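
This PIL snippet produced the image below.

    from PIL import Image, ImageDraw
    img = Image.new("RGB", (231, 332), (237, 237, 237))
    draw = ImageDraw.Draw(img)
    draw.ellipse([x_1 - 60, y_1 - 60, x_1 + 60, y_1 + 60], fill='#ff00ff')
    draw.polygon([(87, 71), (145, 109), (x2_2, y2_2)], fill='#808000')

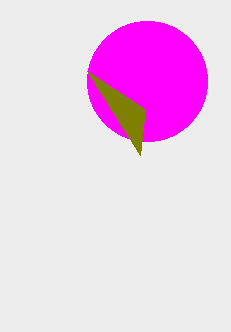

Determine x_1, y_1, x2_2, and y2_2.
x_1 = 147, y_1 = 81, x2_2 = 140, y2_2 = 155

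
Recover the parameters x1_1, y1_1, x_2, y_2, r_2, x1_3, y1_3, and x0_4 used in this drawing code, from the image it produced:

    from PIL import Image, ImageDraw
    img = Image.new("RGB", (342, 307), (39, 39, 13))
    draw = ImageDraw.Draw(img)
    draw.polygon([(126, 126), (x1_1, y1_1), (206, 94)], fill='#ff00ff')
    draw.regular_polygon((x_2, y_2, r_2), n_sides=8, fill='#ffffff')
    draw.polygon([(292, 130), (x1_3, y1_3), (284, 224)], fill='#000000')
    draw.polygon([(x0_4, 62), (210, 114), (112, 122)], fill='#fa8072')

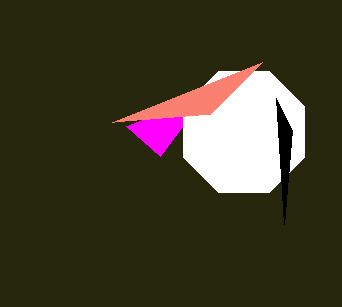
x1_1 = 160
y1_1 = 156
x_2 = 244
y_2 = 132
r_2 = 66
x1_3 = 276
y1_3 = 98
x0_4 = 262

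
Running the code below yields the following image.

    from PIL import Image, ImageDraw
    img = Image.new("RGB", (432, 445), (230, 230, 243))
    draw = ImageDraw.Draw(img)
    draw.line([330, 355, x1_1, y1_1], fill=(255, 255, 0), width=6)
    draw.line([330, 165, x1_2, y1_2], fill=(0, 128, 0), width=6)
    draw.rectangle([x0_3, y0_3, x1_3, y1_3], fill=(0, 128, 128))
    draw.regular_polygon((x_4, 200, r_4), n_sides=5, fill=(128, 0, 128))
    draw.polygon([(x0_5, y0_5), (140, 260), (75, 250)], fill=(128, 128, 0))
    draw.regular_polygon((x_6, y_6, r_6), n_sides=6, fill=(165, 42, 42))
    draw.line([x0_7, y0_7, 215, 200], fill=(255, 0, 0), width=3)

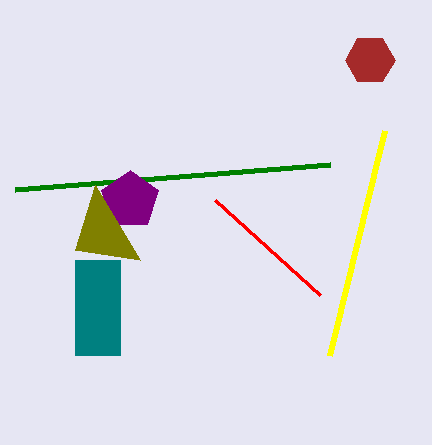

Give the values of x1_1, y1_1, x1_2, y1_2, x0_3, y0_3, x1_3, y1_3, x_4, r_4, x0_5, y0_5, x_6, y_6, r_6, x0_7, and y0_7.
x1_1 = 385, y1_1 = 130, x1_2 = 15, y1_2 = 190, x0_3 = 75, y0_3 = 260, x1_3 = 120, y1_3 = 355, x_4 = 130, r_4 = 30, x0_5 = 95, y0_5 = 185, x_6 = 370, y_6 = 60, r_6 = 25, x0_7 = 320, y0_7 = 295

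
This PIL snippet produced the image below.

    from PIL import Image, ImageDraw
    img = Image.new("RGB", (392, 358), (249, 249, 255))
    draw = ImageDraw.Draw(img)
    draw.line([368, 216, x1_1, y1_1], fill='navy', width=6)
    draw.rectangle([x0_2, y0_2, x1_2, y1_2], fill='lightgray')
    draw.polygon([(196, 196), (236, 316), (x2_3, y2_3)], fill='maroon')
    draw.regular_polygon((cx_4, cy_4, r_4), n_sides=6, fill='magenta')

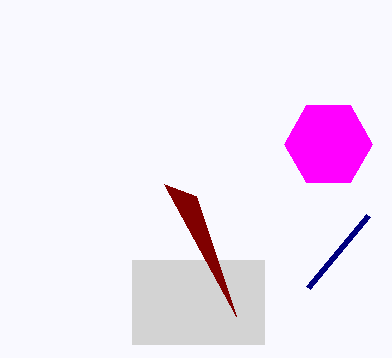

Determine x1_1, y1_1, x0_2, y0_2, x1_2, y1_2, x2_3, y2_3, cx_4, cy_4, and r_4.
x1_1 = 308
y1_1 = 288
x0_2 = 132
y0_2 = 260
x1_2 = 264
y1_2 = 344
x2_3 = 164
y2_3 = 184
cx_4 = 328
cy_4 = 144
r_4 = 44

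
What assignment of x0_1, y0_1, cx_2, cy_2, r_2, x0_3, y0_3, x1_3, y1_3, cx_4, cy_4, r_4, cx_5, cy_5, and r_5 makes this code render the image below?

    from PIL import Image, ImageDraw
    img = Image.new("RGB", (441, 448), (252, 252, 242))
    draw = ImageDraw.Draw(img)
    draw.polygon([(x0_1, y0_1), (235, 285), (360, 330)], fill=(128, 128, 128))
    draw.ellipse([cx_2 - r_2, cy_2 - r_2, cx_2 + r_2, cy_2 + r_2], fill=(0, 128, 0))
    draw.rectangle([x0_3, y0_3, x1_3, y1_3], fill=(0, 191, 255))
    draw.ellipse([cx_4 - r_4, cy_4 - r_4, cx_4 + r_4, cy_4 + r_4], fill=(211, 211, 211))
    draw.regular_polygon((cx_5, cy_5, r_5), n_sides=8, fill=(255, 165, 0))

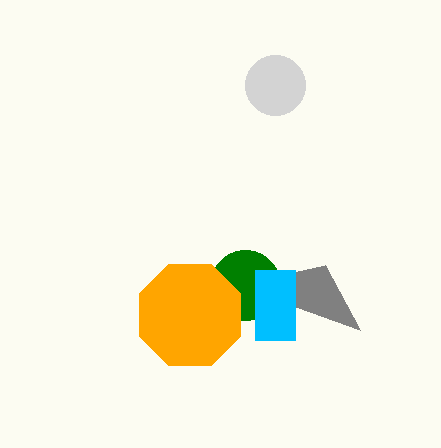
x0_1 = 325, y0_1 = 265, cx_2 = 245, cy_2 = 285, r_2 = 35, x0_3 = 255, y0_3 = 270, x1_3 = 295, y1_3 = 340, cx_4 = 275, cy_4 = 85, r_4 = 30, cx_5 = 190, cy_5 = 315, r_5 = 55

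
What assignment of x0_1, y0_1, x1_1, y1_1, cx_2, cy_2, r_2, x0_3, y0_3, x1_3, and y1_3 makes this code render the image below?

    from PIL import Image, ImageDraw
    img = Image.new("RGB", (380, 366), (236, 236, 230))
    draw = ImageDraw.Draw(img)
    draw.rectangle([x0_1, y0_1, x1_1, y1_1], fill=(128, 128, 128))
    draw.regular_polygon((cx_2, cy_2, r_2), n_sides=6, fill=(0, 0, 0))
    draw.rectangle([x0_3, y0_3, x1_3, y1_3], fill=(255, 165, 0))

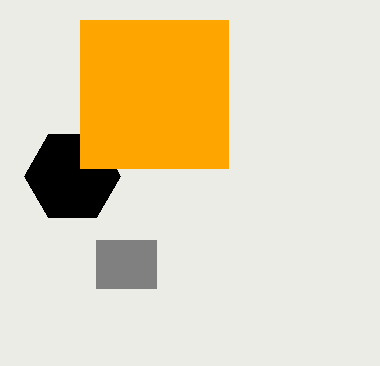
x0_1 = 96
y0_1 = 240
x1_1 = 156
y1_1 = 288
cx_2 = 72
cy_2 = 176
r_2 = 48
x0_3 = 80
y0_3 = 20
x1_3 = 228
y1_3 = 168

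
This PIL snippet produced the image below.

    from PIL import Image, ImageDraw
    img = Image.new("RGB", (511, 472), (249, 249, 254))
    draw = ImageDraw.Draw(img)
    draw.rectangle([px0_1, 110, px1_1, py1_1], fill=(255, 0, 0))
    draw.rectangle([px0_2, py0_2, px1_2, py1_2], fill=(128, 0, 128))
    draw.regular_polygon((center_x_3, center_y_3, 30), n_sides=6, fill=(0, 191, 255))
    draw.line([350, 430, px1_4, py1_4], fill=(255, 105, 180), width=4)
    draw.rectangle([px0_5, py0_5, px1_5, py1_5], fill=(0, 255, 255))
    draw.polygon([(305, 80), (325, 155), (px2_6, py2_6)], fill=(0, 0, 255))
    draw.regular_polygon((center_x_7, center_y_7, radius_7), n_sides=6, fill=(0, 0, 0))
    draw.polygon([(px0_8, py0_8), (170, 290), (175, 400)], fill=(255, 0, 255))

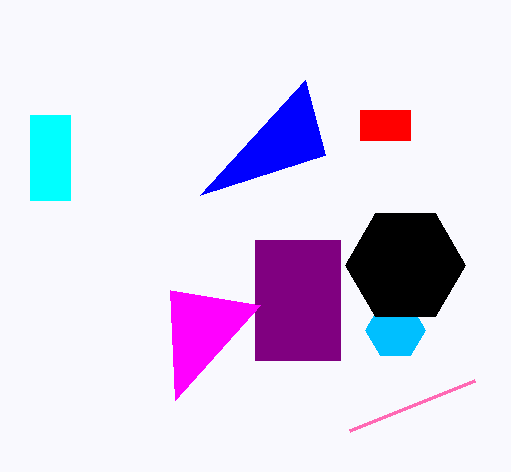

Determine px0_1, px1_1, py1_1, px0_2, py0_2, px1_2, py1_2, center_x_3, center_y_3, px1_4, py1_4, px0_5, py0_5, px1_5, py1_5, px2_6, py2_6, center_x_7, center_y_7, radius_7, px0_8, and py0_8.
px0_1 = 360; px1_1 = 410; py1_1 = 140; px0_2 = 255; py0_2 = 240; px1_2 = 340; py1_2 = 360; center_x_3 = 395; center_y_3 = 330; px1_4 = 475; py1_4 = 380; px0_5 = 30; py0_5 = 115; px1_5 = 70; py1_5 = 200; px2_6 = 200; py2_6 = 195; center_x_7 = 405; center_y_7 = 265; radius_7 = 60; px0_8 = 260; py0_8 = 305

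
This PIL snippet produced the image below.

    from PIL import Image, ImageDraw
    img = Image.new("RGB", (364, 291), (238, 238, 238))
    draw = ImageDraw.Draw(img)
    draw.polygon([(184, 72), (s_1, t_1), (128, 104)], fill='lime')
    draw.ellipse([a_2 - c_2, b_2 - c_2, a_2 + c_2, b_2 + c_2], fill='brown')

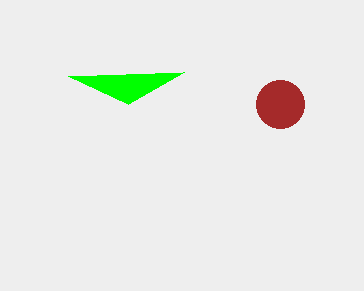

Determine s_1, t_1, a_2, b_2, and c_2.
s_1 = 68
t_1 = 76
a_2 = 280
b_2 = 104
c_2 = 24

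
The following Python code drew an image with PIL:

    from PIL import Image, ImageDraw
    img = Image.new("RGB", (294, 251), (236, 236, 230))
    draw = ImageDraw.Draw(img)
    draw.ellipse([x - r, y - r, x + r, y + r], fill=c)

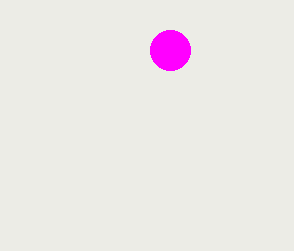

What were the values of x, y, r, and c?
x = 170, y = 50, r = 20, c = 'magenta'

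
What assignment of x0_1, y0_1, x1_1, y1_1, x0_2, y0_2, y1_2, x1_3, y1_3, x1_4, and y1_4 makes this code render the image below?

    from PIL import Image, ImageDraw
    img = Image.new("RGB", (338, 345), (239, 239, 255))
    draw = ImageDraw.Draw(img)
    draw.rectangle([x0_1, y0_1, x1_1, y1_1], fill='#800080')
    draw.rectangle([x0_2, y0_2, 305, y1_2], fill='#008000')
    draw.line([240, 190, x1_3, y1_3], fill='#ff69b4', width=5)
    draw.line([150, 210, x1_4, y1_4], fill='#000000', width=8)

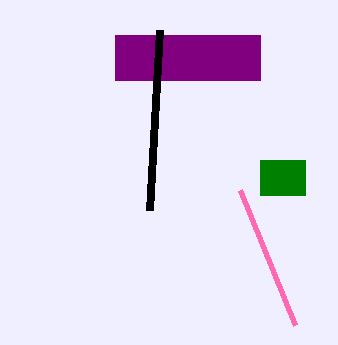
x0_1 = 115; y0_1 = 35; x1_1 = 260; y1_1 = 80; x0_2 = 260; y0_2 = 160; y1_2 = 195; x1_3 = 295; y1_3 = 325; x1_4 = 160; y1_4 = 30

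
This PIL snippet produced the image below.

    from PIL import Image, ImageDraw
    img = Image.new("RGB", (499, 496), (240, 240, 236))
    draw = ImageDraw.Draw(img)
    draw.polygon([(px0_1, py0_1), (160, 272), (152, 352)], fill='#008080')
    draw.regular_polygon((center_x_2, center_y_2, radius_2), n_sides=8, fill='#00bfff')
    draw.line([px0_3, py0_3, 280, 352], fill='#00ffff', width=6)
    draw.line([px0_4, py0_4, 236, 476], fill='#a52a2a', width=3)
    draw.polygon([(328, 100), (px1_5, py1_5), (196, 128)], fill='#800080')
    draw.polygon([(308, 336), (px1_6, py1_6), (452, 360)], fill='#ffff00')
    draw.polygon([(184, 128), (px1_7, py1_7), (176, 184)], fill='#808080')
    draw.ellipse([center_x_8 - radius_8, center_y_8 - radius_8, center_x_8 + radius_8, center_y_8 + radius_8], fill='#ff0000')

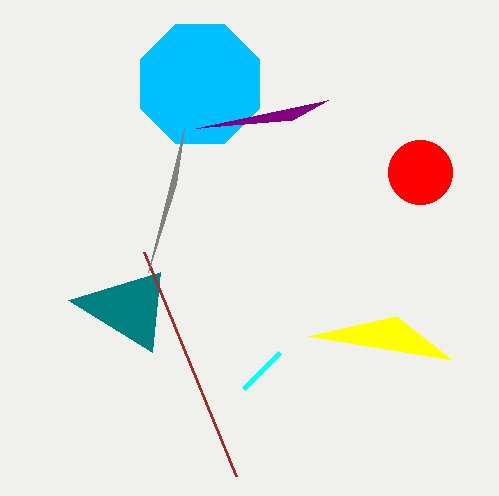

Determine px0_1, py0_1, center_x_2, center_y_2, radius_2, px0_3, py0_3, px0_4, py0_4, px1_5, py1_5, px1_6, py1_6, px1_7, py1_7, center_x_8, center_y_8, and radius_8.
px0_1 = 68; py0_1 = 300; center_x_2 = 200; center_y_2 = 84; radius_2 = 64; px0_3 = 244; py0_3 = 388; px0_4 = 144; py0_4 = 252; px1_5 = 292; py1_5 = 120; px1_6 = 396; py1_6 = 316; px1_7 = 148; py1_7 = 272; center_x_8 = 420; center_y_8 = 172; radius_8 = 32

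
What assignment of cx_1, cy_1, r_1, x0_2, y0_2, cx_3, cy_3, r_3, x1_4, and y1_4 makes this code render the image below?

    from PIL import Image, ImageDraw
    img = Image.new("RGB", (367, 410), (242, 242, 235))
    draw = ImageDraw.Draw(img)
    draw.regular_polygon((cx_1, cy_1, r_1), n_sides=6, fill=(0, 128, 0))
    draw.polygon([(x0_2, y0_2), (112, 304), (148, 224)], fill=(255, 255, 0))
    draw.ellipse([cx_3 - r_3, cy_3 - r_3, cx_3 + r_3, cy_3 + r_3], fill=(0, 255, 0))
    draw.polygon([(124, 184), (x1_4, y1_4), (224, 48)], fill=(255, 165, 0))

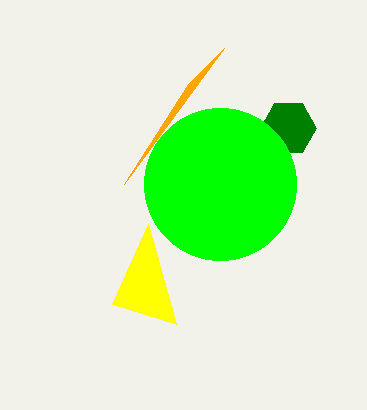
cx_1 = 288
cy_1 = 128
r_1 = 28
x0_2 = 176
y0_2 = 324
cx_3 = 220
cy_3 = 184
r_3 = 76
x1_4 = 188
y1_4 = 84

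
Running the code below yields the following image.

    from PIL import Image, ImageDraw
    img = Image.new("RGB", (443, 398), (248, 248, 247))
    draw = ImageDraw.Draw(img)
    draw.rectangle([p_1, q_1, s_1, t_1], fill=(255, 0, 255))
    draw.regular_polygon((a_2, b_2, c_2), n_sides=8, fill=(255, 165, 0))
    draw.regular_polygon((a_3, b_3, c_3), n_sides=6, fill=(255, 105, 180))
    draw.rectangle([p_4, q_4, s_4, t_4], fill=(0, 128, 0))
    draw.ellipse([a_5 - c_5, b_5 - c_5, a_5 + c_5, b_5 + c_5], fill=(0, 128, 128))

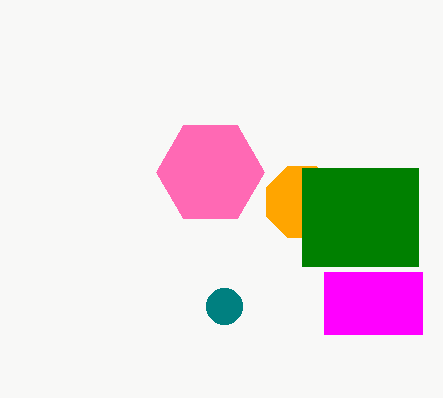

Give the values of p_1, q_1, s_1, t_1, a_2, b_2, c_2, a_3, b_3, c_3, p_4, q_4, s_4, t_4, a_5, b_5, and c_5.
p_1 = 324, q_1 = 272, s_1 = 422, t_1 = 334, a_2 = 302, b_2 = 202, c_2 = 38, a_3 = 210, b_3 = 172, c_3 = 54, p_4 = 302, q_4 = 168, s_4 = 418, t_4 = 266, a_5 = 224, b_5 = 306, c_5 = 18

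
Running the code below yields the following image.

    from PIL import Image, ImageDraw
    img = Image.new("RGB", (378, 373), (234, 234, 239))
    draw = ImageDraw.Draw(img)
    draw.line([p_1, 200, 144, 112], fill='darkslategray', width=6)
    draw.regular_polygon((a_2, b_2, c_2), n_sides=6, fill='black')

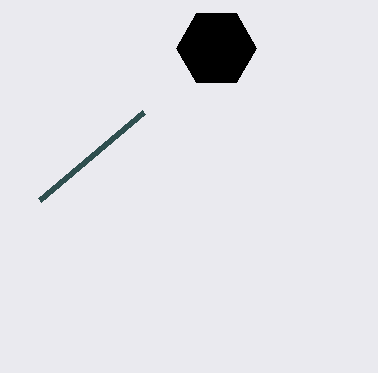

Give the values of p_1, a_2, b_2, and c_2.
p_1 = 40, a_2 = 216, b_2 = 48, c_2 = 40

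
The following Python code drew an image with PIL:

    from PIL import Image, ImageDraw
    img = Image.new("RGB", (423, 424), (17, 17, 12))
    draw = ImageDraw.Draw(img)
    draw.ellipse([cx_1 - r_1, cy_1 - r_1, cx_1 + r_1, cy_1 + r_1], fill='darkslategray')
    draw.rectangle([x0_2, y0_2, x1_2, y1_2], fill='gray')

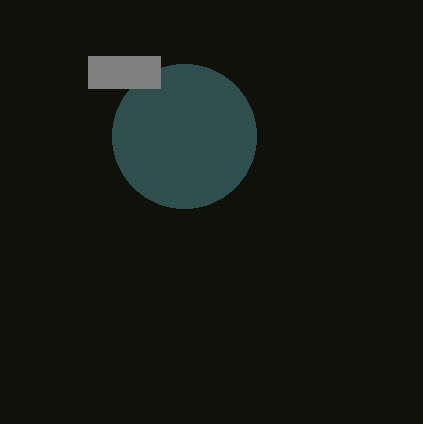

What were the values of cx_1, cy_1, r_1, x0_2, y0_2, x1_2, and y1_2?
cx_1 = 184, cy_1 = 136, r_1 = 72, x0_2 = 88, y0_2 = 56, x1_2 = 160, y1_2 = 88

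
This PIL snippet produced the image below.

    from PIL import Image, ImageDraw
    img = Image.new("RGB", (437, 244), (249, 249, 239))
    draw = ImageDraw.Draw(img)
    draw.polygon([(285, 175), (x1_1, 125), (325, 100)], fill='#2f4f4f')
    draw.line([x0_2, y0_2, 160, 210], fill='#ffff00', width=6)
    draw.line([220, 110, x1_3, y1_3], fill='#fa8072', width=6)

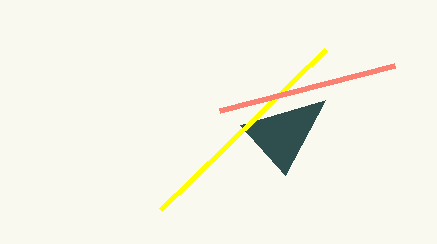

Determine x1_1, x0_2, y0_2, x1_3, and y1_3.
x1_1 = 240, x0_2 = 325, y0_2 = 50, x1_3 = 395, y1_3 = 65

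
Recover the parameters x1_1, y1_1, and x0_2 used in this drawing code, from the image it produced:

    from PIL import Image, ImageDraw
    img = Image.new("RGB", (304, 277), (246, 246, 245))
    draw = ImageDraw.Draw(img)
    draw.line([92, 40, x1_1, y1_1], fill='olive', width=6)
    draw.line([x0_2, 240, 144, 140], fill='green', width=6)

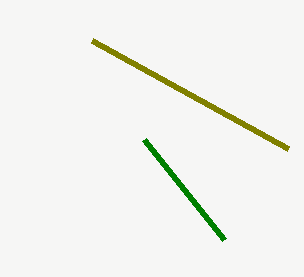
x1_1 = 288; y1_1 = 148; x0_2 = 224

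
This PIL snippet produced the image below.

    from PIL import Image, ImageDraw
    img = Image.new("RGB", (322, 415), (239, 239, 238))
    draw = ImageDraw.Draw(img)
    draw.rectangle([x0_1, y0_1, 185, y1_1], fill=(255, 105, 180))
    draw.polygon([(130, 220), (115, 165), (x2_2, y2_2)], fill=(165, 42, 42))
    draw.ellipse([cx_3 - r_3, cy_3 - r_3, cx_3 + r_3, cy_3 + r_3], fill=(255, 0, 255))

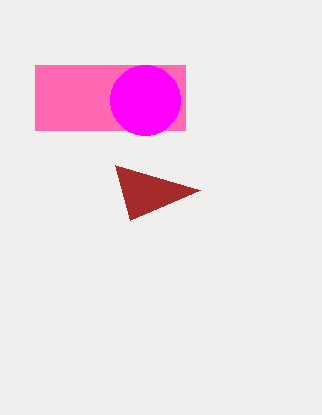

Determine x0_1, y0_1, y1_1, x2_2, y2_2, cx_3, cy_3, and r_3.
x0_1 = 35
y0_1 = 65
y1_1 = 130
x2_2 = 200
y2_2 = 190
cx_3 = 145
cy_3 = 100
r_3 = 35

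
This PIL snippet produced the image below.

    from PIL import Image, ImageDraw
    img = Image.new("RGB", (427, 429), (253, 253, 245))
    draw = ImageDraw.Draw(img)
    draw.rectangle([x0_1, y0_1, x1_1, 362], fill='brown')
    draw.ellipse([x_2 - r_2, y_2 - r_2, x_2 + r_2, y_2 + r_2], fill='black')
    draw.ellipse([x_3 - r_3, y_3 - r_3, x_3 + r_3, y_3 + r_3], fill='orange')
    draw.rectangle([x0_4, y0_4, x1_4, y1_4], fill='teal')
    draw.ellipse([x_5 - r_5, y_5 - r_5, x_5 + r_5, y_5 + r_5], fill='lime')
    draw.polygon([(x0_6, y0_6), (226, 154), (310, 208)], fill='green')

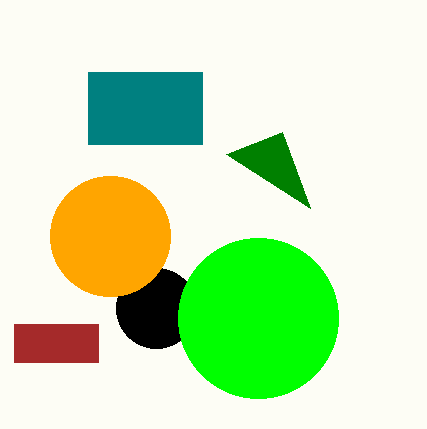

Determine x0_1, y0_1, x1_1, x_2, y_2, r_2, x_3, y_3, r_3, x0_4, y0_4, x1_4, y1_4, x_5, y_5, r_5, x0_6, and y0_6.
x0_1 = 14, y0_1 = 324, x1_1 = 98, x_2 = 156, y_2 = 308, r_2 = 40, x_3 = 110, y_3 = 236, r_3 = 60, x0_4 = 88, y0_4 = 72, x1_4 = 202, y1_4 = 144, x_5 = 258, y_5 = 318, r_5 = 80, x0_6 = 282, y0_6 = 132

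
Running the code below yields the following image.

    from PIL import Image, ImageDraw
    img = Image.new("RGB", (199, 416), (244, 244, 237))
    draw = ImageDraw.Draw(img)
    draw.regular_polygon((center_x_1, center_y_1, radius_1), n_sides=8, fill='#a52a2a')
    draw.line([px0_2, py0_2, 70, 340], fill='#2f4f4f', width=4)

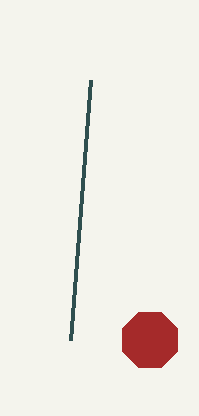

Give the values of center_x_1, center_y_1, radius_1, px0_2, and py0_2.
center_x_1 = 150, center_y_1 = 340, radius_1 = 30, px0_2 = 90, py0_2 = 80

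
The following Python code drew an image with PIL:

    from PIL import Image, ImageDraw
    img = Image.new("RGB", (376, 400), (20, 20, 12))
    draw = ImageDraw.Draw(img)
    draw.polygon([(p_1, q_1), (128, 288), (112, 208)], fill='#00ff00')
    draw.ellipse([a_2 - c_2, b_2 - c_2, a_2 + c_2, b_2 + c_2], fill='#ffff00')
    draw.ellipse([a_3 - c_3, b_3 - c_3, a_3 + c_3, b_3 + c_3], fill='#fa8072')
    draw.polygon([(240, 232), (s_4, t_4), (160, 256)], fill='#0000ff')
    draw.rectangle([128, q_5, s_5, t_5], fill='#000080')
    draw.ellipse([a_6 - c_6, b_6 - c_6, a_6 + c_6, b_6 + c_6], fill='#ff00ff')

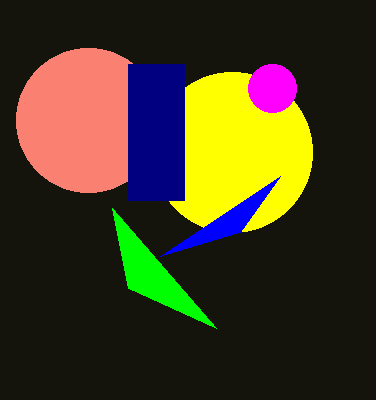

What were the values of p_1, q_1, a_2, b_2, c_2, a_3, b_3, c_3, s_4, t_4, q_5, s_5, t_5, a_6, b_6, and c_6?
p_1 = 216, q_1 = 328, a_2 = 232, b_2 = 152, c_2 = 80, a_3 = 88, b_3 = 120, c_3 = 72, s_4 = 280, t_4 = 176, q_5 = 64, s_5 = 184, t_5 = 200, a_6 = 272, b_6 = 88, c_6 = 24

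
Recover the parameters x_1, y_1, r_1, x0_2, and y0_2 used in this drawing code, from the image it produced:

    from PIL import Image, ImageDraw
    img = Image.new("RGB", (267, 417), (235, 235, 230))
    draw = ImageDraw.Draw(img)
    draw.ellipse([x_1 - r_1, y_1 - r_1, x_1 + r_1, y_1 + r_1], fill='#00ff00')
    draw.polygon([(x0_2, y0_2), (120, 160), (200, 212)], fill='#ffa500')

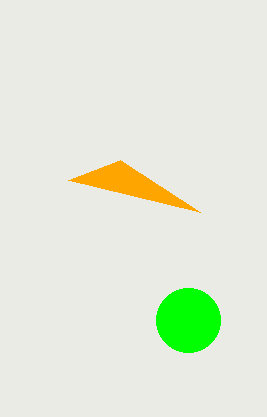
x_1 = 188; y_1 = 320; r_1 = 32; x0_2 = 68; y0_2 = 180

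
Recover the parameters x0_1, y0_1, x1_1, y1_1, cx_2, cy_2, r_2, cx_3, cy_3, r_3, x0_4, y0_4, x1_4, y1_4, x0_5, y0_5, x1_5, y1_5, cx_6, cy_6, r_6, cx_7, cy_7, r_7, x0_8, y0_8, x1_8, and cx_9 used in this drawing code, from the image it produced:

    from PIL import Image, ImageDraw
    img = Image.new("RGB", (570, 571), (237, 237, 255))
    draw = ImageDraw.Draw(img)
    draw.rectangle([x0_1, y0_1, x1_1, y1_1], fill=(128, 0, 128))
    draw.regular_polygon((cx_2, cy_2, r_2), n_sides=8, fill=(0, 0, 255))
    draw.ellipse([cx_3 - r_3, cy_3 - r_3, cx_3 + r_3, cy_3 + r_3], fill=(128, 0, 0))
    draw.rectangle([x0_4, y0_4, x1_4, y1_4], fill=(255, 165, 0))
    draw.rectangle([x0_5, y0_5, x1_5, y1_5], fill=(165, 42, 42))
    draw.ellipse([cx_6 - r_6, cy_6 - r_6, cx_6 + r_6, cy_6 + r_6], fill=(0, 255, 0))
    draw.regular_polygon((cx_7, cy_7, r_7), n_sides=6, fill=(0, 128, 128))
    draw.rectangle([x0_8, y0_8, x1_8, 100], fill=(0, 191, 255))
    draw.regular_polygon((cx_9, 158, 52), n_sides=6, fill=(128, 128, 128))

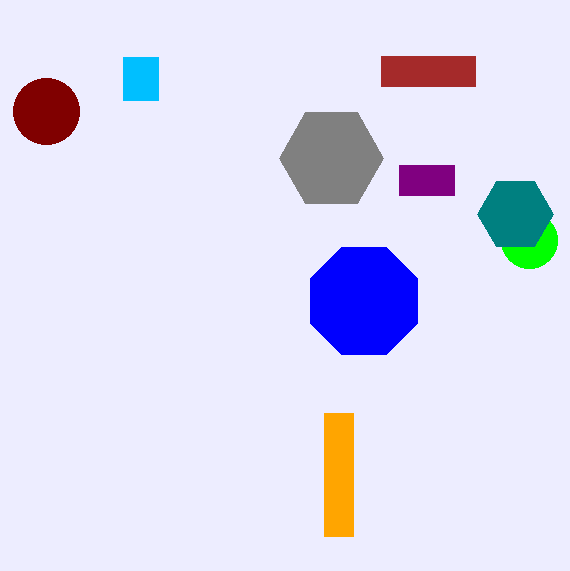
x0_1 = 399
y0_1 = 165
x1_1 = 454
y1_1 = 195
cx_2 = 364
cy_2 = 301
r_2 = 58
cx_3 = 46
cy_3 = 111
r_3 = 33
x0_4 = 324
y0_4 = 413
x1_4 = 353
y1_4 = 536
x0_5 = 381
y0_5 = 56
x1_5 = 475
y1_5 = 86
cx_6 = 529
cy_6 = 240
r_6 = 28
cx_7 = 515
cy_7 = 214
r_7 = 38
x0_8 = 123
y0_8 = 57
x1_8 = 158
cx_9 = 331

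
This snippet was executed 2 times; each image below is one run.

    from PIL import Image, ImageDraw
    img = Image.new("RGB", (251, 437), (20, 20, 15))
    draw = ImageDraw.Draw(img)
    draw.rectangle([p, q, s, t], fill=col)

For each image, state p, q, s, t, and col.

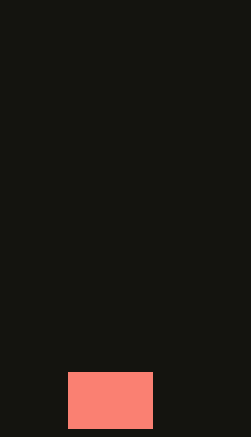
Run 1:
p = 68, q = 372, s = 152, t = 428, col = 'salmon'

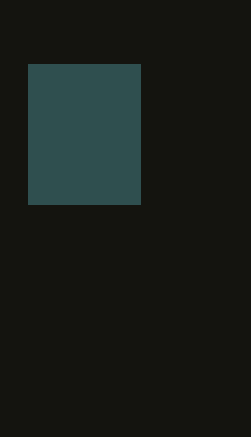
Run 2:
p = 28
q = 64
s = 140
t = 204
col = 'darkslategray'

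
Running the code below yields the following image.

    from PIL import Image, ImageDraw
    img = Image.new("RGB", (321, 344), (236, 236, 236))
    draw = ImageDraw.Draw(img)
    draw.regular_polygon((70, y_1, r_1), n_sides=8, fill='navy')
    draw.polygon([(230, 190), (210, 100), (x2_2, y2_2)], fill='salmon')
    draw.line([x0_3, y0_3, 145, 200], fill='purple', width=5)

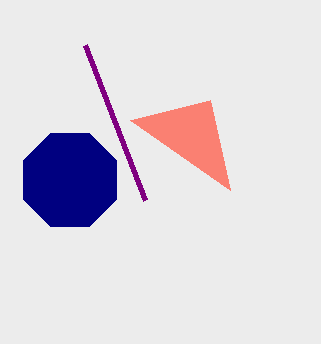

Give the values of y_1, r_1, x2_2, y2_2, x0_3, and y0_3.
y_1 = 180
r_1 = 50
x2_2 = 130
y2_2 = 120
x0_3 = 85
y0_3 = 45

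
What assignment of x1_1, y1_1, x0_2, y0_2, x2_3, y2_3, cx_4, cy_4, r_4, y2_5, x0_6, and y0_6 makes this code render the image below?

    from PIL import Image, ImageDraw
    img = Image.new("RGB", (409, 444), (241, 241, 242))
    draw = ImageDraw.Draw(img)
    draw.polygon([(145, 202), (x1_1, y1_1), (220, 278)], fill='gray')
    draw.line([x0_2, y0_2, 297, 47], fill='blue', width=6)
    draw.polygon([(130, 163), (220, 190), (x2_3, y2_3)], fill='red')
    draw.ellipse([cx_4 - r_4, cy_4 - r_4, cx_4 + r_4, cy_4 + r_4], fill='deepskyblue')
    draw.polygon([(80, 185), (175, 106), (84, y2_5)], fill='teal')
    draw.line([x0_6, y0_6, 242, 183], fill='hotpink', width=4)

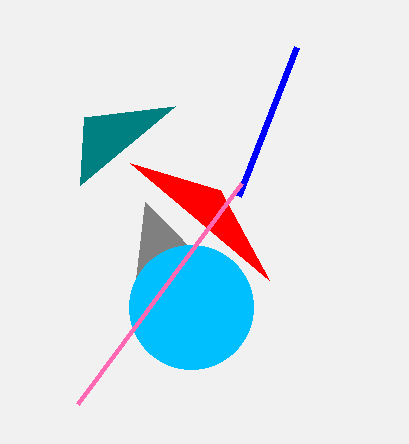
x1_1 = 136; y1_1 = 279; x0_2 = 239; y0_2 = 196; x2_3 = 269; y2_3 = 280; cx_4 = 191; cy_4 = 307; r_4 = 62; y2_5 = 117; x0_6 = 78; y0_6 = 404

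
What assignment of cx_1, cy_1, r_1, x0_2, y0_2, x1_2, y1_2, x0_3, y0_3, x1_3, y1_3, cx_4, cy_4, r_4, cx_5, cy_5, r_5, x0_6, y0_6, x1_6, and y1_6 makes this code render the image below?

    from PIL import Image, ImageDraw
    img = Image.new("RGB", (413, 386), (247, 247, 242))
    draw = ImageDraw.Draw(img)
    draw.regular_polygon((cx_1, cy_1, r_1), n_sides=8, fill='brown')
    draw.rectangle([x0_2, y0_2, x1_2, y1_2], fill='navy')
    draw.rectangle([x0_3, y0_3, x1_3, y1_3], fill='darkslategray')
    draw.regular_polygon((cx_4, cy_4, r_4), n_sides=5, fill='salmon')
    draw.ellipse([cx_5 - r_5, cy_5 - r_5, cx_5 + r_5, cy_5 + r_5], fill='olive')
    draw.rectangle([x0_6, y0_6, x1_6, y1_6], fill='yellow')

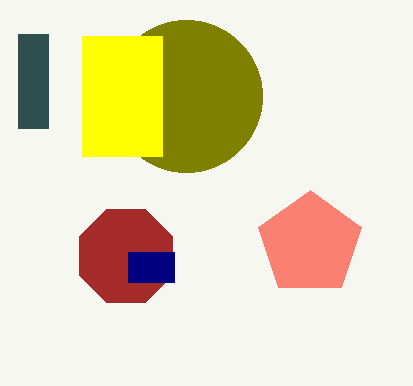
cx_1 = 126; cy_1 = 256; r_1 = 50; x0_2 = 128; y0_2 = 252; x1_2 = 174; y1_2 = 282; x0_3 = 18; y0_3 = 34; x1_3 = 48; y1_3 = 128; cx_4 = 310; cy_4 = 244; r_4 = 54; cx_5 = 186; cy_5 = 96; r_5 = 76; x0_6 = 82; y0_6 = 36; x1_6 = 162; y1_6 = 156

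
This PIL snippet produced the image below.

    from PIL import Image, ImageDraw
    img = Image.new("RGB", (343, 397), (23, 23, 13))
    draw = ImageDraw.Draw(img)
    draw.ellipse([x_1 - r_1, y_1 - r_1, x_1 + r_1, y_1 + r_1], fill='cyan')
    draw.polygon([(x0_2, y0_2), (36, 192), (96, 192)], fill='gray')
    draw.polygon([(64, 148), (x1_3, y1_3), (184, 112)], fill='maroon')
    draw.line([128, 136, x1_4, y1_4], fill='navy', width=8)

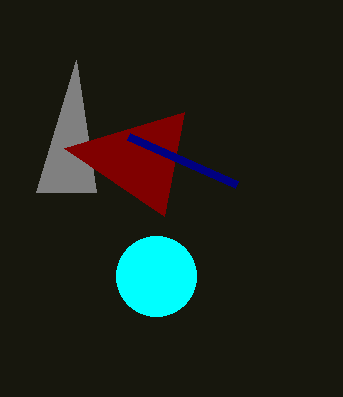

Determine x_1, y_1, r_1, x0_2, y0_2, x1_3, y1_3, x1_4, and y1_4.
x_1 = 156; y_1 = 276; r_1 = 40; x0_2 = 76; y0_2 = 60; x1_3 = 164; y1_3 = 216; x1_4 = 236; y1_4 = 184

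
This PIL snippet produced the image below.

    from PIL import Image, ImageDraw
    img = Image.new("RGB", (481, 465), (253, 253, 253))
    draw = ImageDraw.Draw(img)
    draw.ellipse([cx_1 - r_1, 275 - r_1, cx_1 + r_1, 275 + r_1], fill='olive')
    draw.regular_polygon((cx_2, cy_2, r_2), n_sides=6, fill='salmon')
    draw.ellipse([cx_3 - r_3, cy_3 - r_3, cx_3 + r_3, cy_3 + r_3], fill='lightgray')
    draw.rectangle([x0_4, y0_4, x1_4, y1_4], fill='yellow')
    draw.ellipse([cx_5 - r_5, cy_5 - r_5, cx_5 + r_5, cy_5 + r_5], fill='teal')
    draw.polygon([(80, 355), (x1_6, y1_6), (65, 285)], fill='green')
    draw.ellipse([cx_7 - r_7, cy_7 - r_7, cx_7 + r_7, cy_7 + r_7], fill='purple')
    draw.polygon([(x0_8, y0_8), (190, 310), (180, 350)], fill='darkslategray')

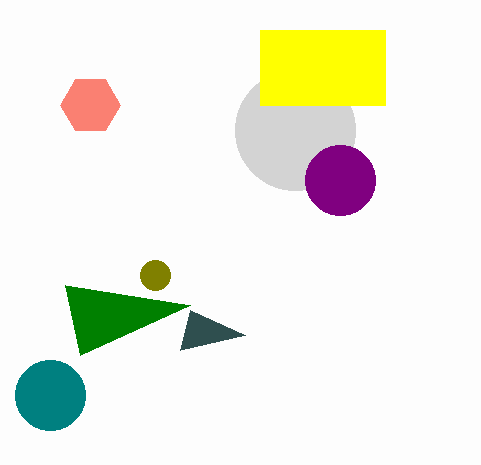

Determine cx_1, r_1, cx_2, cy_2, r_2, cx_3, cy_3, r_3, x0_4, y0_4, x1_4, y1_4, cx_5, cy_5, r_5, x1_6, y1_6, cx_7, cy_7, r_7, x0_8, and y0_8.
cx_1 = 155
r_1 = 15
cx_2 = 90
cy_2 = 105
r_2 = 30
cx_3 = 295
cy_3 = 130
r_3 = 60
x0_4 = 260
y0_4 = 30
x1_4 = 385
y1_4 = 105
cx_5 = 50
cy_5 = 395
r_5 = 35
x1_6 = 190
y1_6 = 305
cx_7 = 340
cy_7 = 180
r_7 = 35
x0_8 = 245
y0_8 = 335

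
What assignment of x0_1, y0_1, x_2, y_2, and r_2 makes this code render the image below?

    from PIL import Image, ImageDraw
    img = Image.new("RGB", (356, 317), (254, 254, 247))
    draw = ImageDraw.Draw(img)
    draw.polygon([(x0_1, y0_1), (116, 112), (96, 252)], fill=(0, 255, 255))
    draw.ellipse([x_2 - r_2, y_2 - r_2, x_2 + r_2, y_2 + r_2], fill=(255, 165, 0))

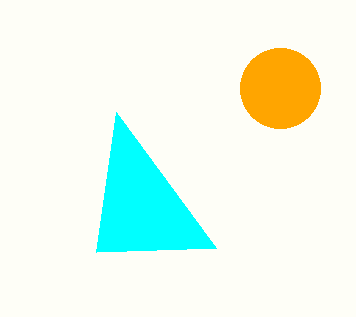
x0_1 = 216; y0_1 = 248; x_2 = 280; y_2 = 88; r_2 = 40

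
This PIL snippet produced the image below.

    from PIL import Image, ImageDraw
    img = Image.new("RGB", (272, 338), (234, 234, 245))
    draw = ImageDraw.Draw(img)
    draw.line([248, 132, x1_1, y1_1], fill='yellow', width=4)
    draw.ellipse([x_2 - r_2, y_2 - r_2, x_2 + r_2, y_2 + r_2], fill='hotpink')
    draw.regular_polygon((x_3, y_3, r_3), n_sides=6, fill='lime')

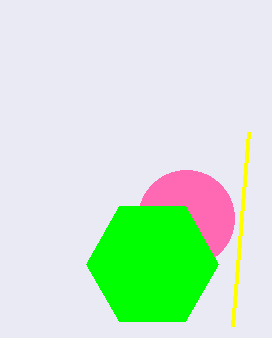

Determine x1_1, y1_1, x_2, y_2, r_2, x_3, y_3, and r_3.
x1_1 = 232; y1_1 = 326; x_2 = 186; y_2 = 218; r_2 = 48; x_3 = 152; y_3 = 264; r_3 = 66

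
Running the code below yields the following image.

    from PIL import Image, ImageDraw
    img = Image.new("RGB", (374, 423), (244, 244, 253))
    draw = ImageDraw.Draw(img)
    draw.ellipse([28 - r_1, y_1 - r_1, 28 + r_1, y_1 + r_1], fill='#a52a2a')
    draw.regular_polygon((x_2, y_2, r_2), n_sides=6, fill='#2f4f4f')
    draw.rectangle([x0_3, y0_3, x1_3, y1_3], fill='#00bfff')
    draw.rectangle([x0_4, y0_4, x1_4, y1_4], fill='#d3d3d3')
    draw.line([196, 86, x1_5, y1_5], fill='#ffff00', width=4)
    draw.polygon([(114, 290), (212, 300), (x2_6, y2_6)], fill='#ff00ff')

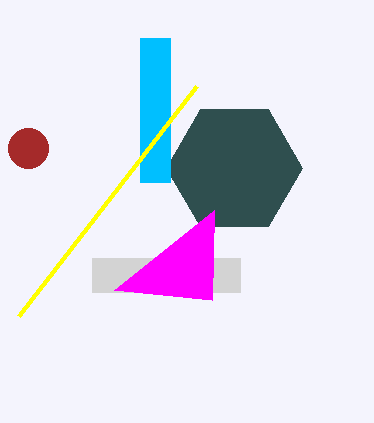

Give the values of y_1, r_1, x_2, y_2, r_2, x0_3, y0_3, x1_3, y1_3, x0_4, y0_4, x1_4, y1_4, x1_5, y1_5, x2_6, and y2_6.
y_1 = 148, r_1 = 20, x_2 = 234, y_2 = 168, r_2 = 68, x0_3 = 140, y0_3 = 38, x1_3 = 170, y1_3 = 182, x0_4 = 92, y0_4 = 258, x1_4 = 240, y1_4 = 292, x1_5 = 18, y1_5 = 316, x2_6 = 214, y2_6 = 210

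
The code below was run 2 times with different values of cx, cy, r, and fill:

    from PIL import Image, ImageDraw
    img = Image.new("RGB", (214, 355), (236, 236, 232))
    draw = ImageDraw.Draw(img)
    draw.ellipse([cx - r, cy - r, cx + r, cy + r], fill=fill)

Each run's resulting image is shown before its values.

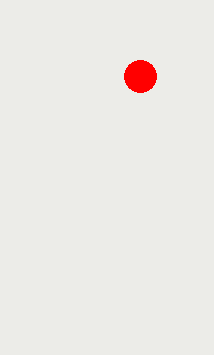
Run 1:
cx = 140, cy = 76, r = 16, fill = 'red'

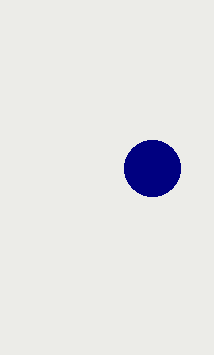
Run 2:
cx = 152; cy = 168; r = 28; fill = 'navy'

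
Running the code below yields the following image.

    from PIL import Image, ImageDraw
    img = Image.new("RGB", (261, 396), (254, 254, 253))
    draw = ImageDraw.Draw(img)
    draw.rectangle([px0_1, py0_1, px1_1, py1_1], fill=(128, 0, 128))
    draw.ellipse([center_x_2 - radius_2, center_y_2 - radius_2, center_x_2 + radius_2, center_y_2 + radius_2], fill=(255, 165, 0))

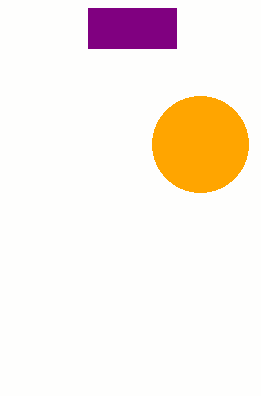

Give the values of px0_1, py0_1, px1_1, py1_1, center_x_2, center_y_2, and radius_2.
px0_1 = 88; py0_1 = 8; px1_1 = 176; py1_1 = 48; center_x_2 = 200; center_y_2 = 144; radius_2 = 48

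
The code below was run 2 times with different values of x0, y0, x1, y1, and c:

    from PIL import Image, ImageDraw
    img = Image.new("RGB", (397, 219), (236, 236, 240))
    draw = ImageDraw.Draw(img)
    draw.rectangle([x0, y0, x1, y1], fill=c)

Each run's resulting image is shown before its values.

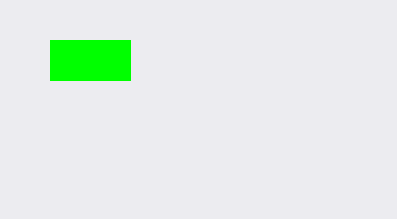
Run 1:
x0 = 50, y0 = 40, x1 = 130, y1 = 80, c = 'lime'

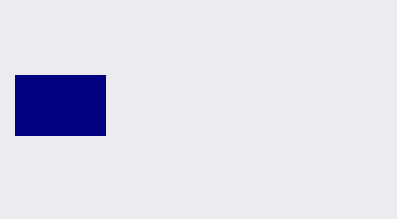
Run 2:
x0 = 15
y0 = 75
x1 = 105
y1 = 135
c = 'navy'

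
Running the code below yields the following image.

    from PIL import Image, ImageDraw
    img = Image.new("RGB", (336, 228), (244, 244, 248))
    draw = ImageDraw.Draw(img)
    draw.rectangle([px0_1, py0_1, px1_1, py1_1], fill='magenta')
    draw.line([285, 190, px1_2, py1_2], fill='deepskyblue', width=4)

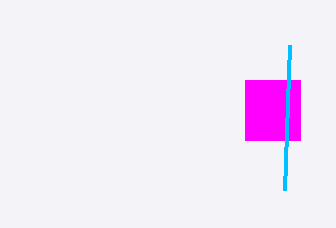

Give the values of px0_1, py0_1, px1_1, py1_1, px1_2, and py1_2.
px0_1 = 245; py0_1 = 80; px1_1 = 300; py1_1 = 140; px1_2 = 290; py1_2 = 45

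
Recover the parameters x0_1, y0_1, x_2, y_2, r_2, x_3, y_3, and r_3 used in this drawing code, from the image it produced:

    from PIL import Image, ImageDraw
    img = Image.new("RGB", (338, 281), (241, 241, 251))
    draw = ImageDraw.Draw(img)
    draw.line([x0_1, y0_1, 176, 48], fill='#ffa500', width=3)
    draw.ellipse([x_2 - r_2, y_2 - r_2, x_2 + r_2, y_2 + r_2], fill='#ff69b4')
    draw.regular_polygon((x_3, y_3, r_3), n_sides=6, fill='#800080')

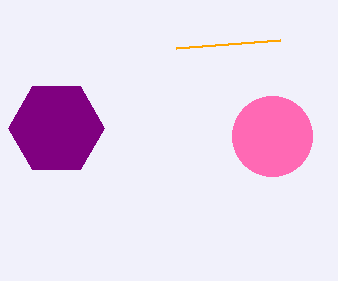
x0_1 = 280; y0_1 = 40; x_2 = 272; y_2 = 136; r_2 = 40; x_3 = 56; y_3 = 128; r_3 = 48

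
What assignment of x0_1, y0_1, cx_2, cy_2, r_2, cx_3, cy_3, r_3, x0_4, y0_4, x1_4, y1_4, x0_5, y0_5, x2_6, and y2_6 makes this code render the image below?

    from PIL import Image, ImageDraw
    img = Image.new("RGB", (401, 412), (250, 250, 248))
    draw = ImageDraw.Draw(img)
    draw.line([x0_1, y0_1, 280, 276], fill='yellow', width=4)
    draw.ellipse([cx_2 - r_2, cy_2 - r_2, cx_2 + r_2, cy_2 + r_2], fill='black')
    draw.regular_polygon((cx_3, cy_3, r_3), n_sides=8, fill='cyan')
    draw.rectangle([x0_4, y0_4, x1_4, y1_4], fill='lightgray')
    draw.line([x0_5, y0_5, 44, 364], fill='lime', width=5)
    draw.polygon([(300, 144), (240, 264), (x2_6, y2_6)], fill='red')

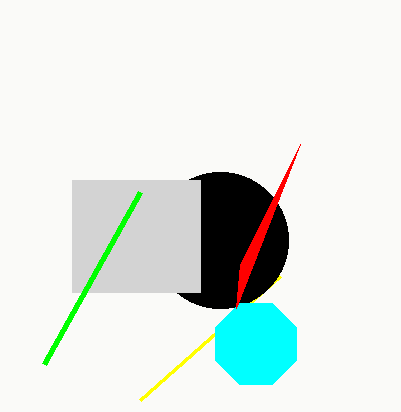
x0_1 = 140, y0_1 = 400, cx_2 = 220, cy_2 = 240, r_2 = 68, cx_3 = 256, cy_3 = 344, r_3 = 44, x0_4 = 72, y0_4 = 180, x1_4 = 200, y1_4 = 292, x0_5 = 140, y0_5 = 192, x2_6 = 236, y2_6 = 308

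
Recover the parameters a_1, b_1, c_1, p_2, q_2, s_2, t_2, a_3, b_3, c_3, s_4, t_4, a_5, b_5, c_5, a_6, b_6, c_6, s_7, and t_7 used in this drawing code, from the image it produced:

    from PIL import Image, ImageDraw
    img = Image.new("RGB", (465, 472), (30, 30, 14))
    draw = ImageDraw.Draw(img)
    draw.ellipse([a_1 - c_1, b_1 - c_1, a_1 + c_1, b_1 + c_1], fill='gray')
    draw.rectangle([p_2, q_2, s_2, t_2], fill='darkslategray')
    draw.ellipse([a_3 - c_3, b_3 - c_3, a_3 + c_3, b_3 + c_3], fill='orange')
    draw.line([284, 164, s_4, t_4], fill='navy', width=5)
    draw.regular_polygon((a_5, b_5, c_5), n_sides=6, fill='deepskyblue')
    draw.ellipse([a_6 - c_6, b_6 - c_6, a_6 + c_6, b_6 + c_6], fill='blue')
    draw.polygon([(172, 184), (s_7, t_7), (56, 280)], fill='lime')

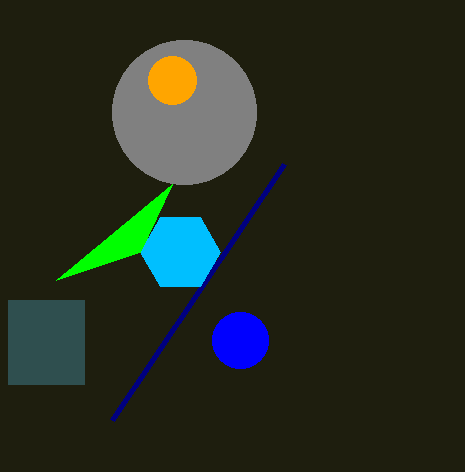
a_1 = 184, b_1 = 112, c_1 = 72, p_2 = 8, q_2 = 300, s_2 = 84, t_2 = 384, a_3 = 172, b_3 = 80, c_3 = 24, s_4 = 112, t_4 = 420, a_5 = 180, b_5 = 252, c_5 = 40, a_6 = 240, b_6 = 340, c_6 = 28, s_7 = 140, t_7 = 252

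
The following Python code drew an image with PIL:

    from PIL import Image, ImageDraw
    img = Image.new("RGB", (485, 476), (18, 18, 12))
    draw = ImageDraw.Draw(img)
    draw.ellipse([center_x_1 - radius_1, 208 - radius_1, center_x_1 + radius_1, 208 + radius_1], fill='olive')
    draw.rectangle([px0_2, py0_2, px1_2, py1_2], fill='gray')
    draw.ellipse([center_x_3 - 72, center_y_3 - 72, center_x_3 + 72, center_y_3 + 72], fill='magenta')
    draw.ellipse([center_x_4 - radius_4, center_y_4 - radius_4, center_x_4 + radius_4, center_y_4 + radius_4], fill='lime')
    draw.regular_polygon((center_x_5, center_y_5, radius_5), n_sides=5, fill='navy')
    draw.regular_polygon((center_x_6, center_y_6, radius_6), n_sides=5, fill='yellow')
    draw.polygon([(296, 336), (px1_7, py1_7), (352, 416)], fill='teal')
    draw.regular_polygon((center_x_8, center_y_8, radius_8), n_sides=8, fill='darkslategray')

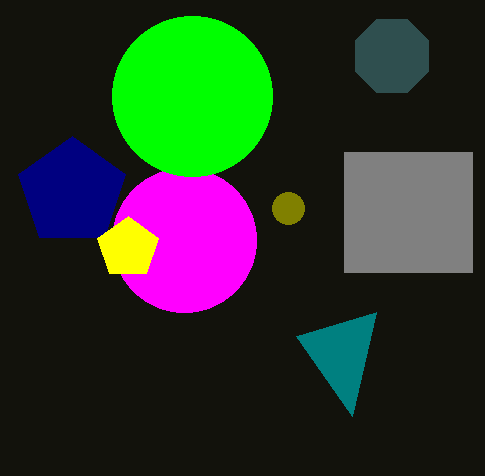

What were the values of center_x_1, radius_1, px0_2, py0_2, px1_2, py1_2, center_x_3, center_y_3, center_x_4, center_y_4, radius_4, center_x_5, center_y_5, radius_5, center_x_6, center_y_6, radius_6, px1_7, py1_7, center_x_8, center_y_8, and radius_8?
center_x_1 = 288
radius_1 = 16
px0_2 = 344
py0_2 = 152
px1_2 = 472
py1_2 = 272
center_x_3 = 184
center_y_3 = 240
center_x_4 = 192
center_y_4 = 96
radius_4 = 80
center_x_5 = 72
center_y_5 = 192
radius_5 = 56
center_x_6 = 128
center_y_6 = 248
radius_6 = 32
px1_7 = 376
py1_7 = 312
center_x_8 = 392
center_y_8 = 56
radius_8 = 40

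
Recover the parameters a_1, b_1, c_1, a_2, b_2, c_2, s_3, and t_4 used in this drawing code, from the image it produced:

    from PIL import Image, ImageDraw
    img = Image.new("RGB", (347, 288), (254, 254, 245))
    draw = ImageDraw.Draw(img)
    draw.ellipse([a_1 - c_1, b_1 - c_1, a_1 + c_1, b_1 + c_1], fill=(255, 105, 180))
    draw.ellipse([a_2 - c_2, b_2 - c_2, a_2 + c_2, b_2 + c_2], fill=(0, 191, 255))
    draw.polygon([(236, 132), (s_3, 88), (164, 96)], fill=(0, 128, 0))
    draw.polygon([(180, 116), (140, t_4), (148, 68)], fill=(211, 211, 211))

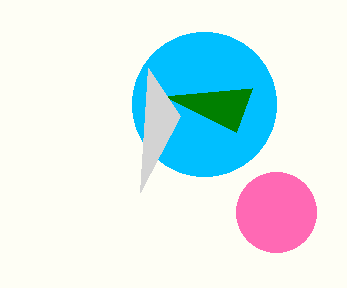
a_1 = 276; b_1 = 212; c_1 = 40; a_2 = 204; b_2 = 104; c_2 = 72; s_3 = 252; t_4 = 192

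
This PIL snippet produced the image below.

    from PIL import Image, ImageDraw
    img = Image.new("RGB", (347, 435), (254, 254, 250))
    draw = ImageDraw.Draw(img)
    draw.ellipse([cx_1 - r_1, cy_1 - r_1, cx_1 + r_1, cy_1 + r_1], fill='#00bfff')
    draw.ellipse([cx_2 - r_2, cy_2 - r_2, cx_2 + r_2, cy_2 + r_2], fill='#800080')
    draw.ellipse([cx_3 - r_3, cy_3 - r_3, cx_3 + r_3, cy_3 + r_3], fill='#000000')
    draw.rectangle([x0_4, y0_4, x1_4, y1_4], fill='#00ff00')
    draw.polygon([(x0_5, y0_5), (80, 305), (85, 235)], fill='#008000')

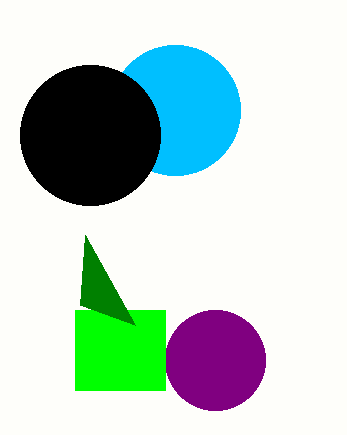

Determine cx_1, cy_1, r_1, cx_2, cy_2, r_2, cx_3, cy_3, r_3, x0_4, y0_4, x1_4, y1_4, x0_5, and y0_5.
cx_1 = 175
cy_1 = 110
r_1 = 65
cx_2 = 215
cy_2 = 360
r_2 = 50
cx_3 = 90
cy_3 = 135
r_3 = 70
x0_4 = 75
y0_4 = 310
x1_4 = 165
y1_4 = 390
x0_5 = 135
y0_5 = 325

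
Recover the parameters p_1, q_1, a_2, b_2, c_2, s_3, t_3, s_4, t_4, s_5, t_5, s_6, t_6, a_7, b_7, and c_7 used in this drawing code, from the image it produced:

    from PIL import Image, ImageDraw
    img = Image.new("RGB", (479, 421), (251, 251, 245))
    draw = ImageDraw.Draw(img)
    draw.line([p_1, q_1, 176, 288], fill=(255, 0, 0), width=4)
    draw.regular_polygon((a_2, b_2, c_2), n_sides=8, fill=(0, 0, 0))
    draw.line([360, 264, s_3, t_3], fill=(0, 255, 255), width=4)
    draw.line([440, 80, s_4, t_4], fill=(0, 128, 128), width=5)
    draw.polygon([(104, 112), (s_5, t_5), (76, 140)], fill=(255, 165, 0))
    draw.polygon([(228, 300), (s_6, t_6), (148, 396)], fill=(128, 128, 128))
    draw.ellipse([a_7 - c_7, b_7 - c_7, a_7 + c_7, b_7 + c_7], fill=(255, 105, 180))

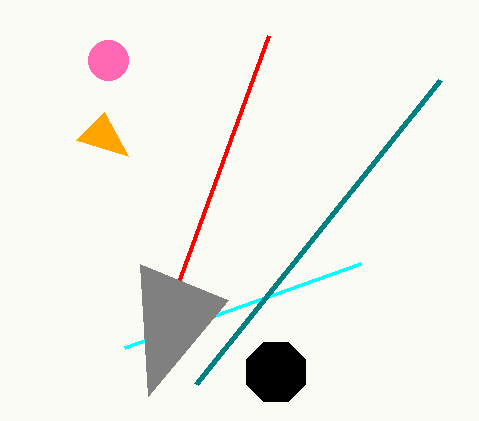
p_1 = 268; q_1 = 36; a_2 = 276; b_2 = 372; c_2 = 32; s_3 = 124; t_3 = 348; s_4 = 196; t_4 = 384; s_5 = 128; t_5 = 156; s_6 = 140; t_6 = 264; a_7 = 108; b_7 = 60; c_7 = 20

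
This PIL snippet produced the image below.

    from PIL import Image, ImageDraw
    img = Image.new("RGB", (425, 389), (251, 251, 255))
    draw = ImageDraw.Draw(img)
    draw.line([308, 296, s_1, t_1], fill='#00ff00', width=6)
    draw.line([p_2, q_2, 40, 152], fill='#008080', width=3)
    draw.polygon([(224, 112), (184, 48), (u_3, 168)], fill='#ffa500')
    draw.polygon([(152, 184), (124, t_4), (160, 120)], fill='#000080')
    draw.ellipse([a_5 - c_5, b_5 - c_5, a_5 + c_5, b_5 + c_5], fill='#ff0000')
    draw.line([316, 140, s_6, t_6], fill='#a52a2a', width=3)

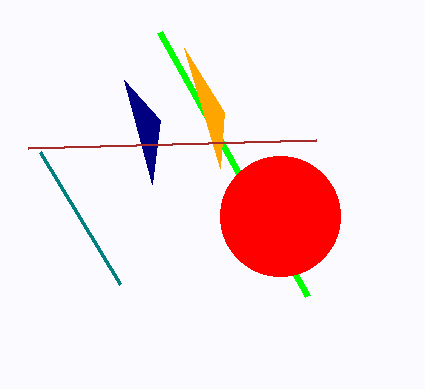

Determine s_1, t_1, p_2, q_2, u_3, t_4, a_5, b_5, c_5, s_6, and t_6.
s_1 = 160
t_1 = 32
p_2 = 120
q_2 = 284
u_3 = 220
t_4 = 80
a_5 = 280
b_5 = 216
c_5 = 60
s_6 = 28
t_6 = 148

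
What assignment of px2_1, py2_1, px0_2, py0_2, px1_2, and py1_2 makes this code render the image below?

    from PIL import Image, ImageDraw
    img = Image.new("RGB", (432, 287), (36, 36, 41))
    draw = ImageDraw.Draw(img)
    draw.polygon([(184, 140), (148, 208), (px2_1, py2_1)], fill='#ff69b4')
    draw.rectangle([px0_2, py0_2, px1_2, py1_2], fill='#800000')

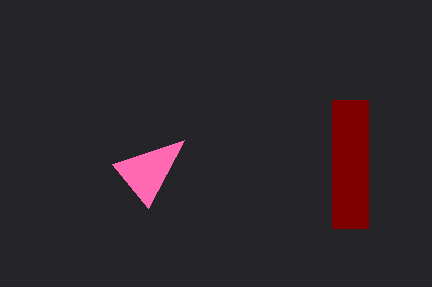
px2_1 = 112, py2_1 = 164, px0_2 = 332, py0_2 = 100, px1_2 = 368, py1_2 = 228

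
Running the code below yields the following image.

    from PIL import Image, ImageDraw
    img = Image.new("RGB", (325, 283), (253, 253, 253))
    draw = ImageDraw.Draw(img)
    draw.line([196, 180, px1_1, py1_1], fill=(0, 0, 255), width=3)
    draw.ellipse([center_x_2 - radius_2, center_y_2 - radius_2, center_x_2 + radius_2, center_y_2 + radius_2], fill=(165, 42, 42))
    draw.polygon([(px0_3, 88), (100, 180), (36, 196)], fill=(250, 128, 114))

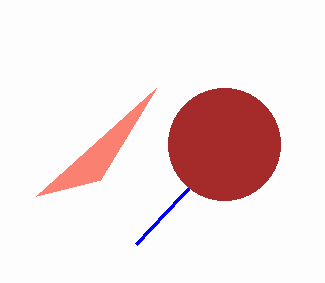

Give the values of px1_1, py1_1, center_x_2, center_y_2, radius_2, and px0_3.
px1_1 = 136; py1_1 = 244; center_x_2 = 224; center_y_2 = 144; radius_2 = 56; px0_3 = 156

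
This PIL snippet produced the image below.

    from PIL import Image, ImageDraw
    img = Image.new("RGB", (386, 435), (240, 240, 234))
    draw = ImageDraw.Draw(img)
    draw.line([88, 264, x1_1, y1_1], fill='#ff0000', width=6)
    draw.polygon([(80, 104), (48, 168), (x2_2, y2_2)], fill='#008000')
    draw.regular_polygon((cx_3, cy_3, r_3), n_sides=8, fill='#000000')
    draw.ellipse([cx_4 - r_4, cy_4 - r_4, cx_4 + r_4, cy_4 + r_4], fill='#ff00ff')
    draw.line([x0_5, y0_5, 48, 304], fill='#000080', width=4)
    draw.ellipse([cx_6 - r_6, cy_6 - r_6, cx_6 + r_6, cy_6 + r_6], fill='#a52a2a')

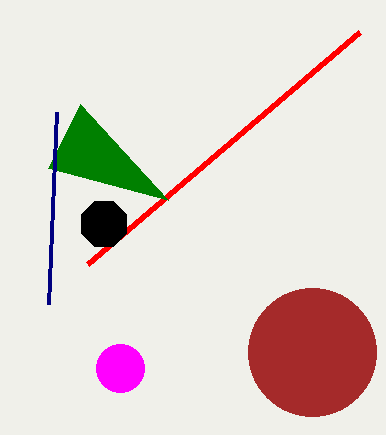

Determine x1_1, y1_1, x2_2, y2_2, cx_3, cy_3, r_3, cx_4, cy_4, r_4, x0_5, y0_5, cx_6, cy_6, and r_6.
x1_1 = 360, y1_1 = 32, x2_2 = 168, y2_2 = 200, cx_3 = 104, cy_3 = 224, r_3 = 24, cx_4 = 120, cy_4 = 368, r_4 = 24, x0_5 = 56, y0_5 = 112, cx_6 = 312, cy_6 = 352, r_6 = 64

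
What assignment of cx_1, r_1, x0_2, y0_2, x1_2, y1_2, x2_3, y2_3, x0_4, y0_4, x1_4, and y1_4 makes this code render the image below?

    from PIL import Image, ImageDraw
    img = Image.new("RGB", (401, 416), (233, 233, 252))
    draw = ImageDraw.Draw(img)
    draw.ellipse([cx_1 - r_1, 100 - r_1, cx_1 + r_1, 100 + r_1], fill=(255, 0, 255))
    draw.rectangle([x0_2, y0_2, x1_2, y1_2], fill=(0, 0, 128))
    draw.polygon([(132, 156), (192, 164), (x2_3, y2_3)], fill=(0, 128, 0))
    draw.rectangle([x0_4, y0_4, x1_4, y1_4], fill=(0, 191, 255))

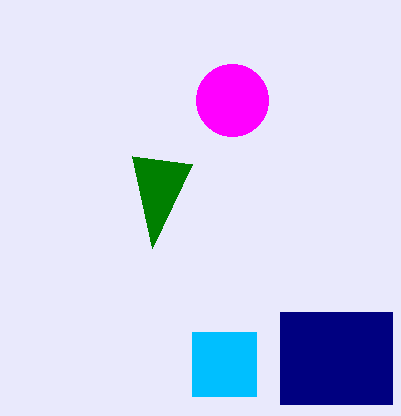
cx_1 = 232; r_1 = 36; x0_2 = 280; y0_2 = 312; x1_2 = 392; y1_2 = 404; x2_3 = 152; y2_3 = 248; x0_4 = 192; y0_4 = 332; x1_4 = 256; y1_4 = 396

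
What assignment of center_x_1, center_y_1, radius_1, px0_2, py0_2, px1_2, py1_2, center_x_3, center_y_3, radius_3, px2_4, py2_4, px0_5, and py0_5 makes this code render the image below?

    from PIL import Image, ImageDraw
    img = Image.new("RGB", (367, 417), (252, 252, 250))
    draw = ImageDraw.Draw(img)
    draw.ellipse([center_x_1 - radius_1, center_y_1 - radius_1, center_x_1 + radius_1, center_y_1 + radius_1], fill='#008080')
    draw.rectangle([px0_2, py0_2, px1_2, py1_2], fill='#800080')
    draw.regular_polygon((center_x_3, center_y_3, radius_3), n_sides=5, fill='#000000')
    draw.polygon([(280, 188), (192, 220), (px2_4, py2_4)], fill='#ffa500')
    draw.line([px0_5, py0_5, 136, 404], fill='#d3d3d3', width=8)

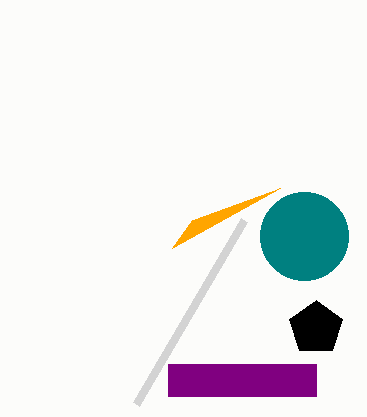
center_x_1 = 304
center_y_1 = 236
radius_1 = 44
px0_2 = 168
py0_2 = 364
px1_2 = 316
py1_2 = 396
center_x_3 = 316
center_y_3 = 328
radius_3 = 28
px2_4 = 172
py2_4 = 248
px0_5 = 244
py0_5 = 220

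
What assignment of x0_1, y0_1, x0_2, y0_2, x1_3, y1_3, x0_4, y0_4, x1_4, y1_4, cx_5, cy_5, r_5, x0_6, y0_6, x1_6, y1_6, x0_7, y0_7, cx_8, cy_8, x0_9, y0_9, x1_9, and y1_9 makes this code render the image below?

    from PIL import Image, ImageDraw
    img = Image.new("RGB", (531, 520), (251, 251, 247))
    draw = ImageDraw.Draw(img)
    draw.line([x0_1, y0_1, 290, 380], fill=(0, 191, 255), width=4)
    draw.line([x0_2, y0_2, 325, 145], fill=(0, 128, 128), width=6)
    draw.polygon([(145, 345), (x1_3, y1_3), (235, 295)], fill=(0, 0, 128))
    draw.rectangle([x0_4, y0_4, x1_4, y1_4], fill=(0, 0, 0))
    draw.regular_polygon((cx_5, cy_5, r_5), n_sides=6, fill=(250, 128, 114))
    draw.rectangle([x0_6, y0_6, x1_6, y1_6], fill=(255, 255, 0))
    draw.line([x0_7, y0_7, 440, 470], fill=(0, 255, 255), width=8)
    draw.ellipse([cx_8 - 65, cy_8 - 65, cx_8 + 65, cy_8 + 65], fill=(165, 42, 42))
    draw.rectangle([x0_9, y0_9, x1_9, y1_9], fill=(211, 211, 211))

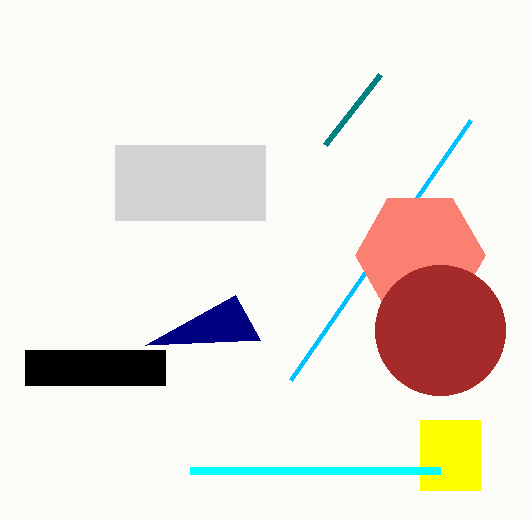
x0_1 = 470
y0_1 = 120
x0_2 = 380
y0_2 = 75
x1_3 = 260
y1_3 = 340
x0_4 = 25
y0_4 = 350
x1_4 = 165
y1_4 = 385
cx_5 = 420
cy_5 = 255
r_5 = 65
x0_6 = 420
y0_6 = 420
x1_6 = 480
y1_6 = 490
x0_7 = 190
y0_7 = 470
cx_8 = 440
cy_8 = 330
x0_9 = 115
y0_9 = 145
x1_9 = 265
y1_9 = 220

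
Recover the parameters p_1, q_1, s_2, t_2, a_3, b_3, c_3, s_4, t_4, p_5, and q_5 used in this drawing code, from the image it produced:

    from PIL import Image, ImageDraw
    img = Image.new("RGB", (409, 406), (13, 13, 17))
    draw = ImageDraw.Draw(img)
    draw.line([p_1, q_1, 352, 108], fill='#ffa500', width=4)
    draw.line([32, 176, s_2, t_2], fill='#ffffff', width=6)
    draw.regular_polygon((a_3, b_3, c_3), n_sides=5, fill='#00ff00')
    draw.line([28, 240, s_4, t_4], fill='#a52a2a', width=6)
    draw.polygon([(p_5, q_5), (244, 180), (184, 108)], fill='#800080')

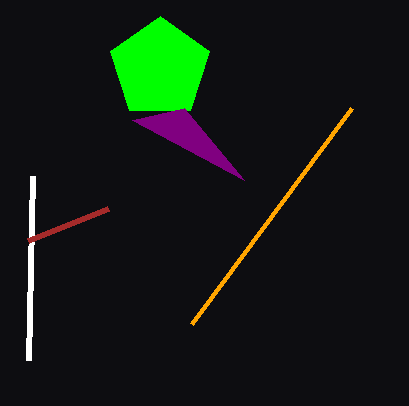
p_1 = 192
q_1 = 324
s_2 = 28
t_2 = 360
a_3 = 160
b_3 = 68
c_3 = 52
s_4 = 108
t_4 = 208
p_5 = 132
q_5 = 120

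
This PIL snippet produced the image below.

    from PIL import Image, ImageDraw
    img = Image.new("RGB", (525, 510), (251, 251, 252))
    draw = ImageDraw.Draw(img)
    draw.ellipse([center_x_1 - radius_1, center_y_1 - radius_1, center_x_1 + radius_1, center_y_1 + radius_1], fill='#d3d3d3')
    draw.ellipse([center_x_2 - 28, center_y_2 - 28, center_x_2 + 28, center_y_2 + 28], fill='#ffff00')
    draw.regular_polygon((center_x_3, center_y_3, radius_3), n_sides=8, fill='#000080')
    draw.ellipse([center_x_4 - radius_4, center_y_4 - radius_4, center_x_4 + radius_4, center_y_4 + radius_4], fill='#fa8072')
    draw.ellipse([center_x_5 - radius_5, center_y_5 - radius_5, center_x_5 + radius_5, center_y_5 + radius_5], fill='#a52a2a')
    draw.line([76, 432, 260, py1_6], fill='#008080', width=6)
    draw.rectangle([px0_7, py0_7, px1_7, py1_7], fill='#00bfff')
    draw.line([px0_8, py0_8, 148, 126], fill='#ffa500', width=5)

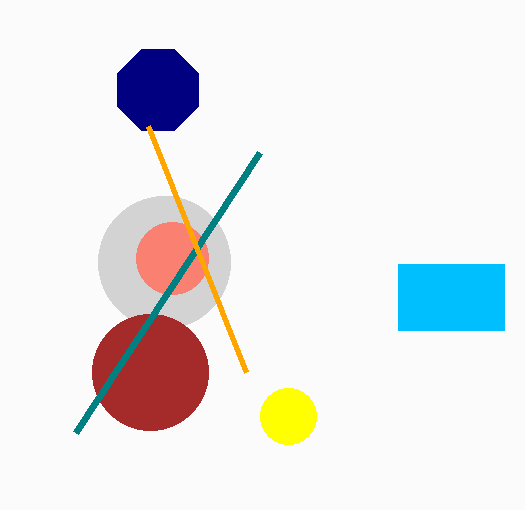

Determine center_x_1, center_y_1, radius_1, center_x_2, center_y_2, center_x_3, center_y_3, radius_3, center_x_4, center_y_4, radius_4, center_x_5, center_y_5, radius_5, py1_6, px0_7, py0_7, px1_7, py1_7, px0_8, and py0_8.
center_x_1 = 164
center_y_1 = 262
radius_1 = 66
center_x_2 = 288
center_y_2 = 416
center_x_3 = 158
center_y_3 = 90
radius_3 = 44
center_x_4 = 172
center_y_4 = 258
radius_4 = 36
center_x_5 = 150
center_y_5 = 372
radius_5 = 58
py1_6 = 152
px0_7 = 398
py0_7 = 264
px1_7 = 504
py1_7 = 330
px0_8 = 246
py0_8 = 372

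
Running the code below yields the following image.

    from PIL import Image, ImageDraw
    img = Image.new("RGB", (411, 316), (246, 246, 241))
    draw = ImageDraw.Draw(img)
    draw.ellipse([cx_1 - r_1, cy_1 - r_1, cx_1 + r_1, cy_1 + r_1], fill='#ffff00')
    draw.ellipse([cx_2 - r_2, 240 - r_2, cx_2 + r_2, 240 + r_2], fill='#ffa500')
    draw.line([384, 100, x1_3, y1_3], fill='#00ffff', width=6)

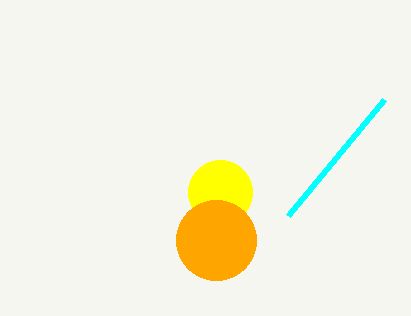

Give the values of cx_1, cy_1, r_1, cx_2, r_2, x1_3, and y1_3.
cx_1 = 220, cy_1 = 192, r_1 = 32, cx_2 = 216, r_2 = 40, x1_3 = 288, y1_3 = 216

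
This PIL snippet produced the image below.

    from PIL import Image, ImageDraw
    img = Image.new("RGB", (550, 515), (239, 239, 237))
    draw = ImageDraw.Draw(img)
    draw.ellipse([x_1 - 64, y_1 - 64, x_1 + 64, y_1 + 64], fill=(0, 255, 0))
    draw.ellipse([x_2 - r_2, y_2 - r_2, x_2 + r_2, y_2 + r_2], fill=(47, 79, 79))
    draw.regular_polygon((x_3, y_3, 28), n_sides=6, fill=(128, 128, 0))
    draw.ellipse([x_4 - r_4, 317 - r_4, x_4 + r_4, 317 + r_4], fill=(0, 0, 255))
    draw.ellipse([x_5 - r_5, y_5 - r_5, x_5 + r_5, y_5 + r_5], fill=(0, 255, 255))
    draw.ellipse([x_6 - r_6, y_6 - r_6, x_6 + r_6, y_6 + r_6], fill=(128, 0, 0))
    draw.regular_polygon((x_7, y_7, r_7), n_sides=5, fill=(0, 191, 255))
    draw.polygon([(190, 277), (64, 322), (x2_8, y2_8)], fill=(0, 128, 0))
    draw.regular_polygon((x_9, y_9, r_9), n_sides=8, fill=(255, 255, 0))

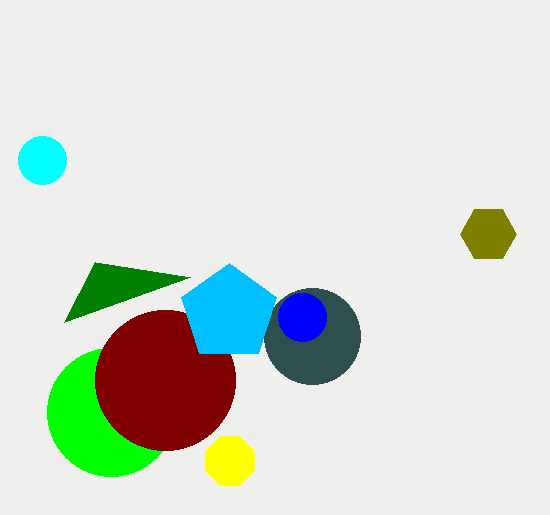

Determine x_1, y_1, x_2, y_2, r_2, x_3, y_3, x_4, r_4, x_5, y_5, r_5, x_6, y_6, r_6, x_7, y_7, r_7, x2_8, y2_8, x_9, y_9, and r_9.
x_1 = 111; y_1 = 412; x_2 = 312; y_2 = 336; r_2 = 48; x_3 = 488; y_3 = 234; x_4 = 302; r_4 = 24; x_5 = 42; y_5 = 160; r_5 = 24; x_6 = 165; y_6 = 380; r_6 = 70; x_7 = 229; y_7 = 313; r_7 = 50; x2_8 = 95; y2_8 = 262; x_9 = 230; y_9 = 461; r_9 = 26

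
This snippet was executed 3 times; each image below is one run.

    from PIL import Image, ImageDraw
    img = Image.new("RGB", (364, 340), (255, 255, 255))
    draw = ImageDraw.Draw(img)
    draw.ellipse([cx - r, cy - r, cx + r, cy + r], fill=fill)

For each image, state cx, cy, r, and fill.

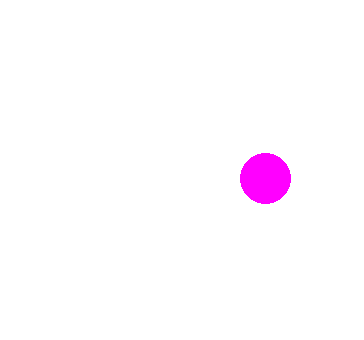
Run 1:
cx = 265
cy = 178
r = 25
fill = 'magenta'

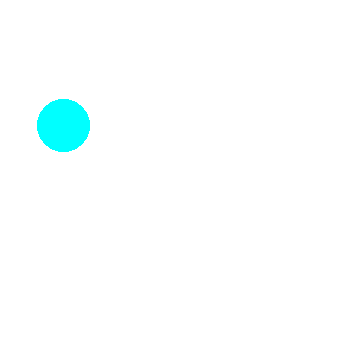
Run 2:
cx = 63
cy = 125
r = 26
fill = 'cyan'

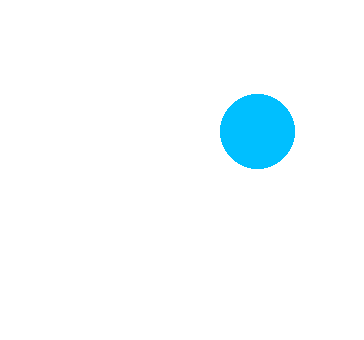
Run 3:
cx = 257
cy = 131
r = 37
fill = 'deepskyblue'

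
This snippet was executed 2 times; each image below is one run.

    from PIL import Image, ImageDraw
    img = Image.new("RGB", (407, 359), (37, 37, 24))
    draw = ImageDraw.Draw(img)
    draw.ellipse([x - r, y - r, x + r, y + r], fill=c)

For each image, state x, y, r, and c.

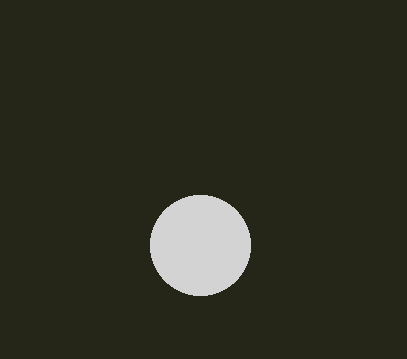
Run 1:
x = 200
y = 245
r = 50
c = 'lightgray'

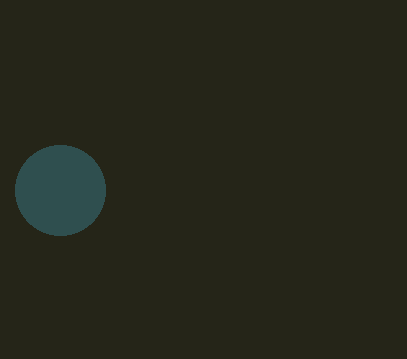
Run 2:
x = 60
y = 190
r = 45
c = 'darkslategray'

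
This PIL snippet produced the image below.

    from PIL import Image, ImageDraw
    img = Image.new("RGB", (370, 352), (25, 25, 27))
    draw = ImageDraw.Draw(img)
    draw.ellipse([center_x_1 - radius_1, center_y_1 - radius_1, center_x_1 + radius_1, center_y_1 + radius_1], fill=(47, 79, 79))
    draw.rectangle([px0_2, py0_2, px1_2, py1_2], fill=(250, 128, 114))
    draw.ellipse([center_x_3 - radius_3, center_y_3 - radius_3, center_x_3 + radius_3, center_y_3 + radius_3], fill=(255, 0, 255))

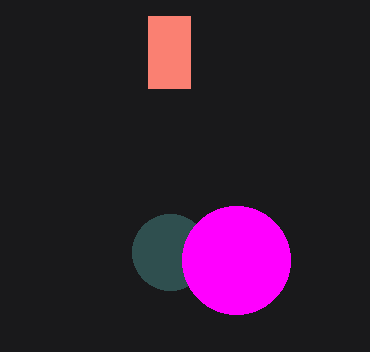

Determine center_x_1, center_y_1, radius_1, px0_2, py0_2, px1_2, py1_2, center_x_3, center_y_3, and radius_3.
center_x_1 = 170, center_y_1 = 252, radius_1 = 38, px0_2 = 148, py0_2 = 16, px1_2 = 190, py1_2 = 88, center_x_3 = 236, center_y_3 = 260, radius_3 = 54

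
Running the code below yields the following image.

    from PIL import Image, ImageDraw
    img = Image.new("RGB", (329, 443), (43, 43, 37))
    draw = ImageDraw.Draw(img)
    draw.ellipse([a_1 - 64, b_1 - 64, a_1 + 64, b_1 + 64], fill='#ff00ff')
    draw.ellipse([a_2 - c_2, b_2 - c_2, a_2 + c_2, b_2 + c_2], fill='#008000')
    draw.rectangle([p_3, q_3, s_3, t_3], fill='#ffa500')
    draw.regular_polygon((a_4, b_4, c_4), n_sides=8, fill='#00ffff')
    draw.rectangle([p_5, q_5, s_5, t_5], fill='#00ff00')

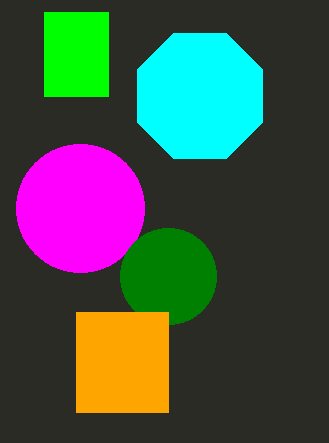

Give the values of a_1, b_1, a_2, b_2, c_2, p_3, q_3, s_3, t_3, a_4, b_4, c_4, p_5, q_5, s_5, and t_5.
a_1 = 80
b_1 = 208
a_2 = 168
b_2 = 276
c_2 = 48
p_3 = 76
q_3 = 312
s_3 = 168
t_3 = 412
a_4 = 200
b_4 = 96
c_4 = 68
p_5 = 44
q_5 = 12
s_5 = 108
t_5 = 96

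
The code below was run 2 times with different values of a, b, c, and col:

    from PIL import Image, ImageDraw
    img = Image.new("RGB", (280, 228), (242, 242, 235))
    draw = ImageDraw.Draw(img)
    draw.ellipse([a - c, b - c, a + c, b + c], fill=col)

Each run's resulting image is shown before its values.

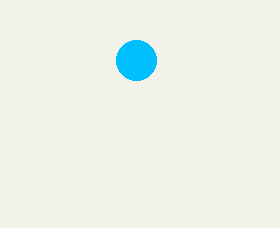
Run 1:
a = 136; b = 60; c = 20; col = 'deepskyblue'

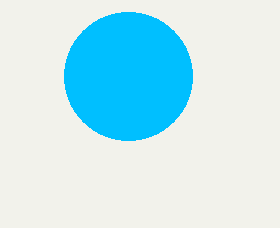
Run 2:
a = 128, b = 76, c = 64, col = 'deepskyblue'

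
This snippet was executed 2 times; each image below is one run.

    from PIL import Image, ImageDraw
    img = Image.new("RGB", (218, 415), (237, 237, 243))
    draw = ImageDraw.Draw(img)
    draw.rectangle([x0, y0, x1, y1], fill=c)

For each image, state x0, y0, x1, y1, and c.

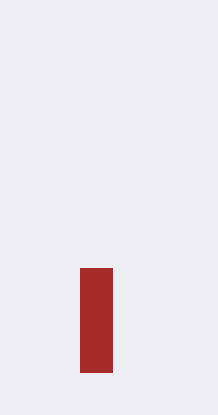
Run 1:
x0 = 80, y0 = 268, x1 = 112, y1 = 372, c = 'brown'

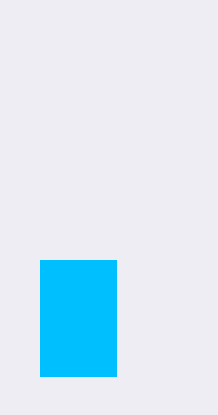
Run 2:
x0 = 40; y0 = 260; x1 = 116; y1 = 376; c = 'deepskyblue'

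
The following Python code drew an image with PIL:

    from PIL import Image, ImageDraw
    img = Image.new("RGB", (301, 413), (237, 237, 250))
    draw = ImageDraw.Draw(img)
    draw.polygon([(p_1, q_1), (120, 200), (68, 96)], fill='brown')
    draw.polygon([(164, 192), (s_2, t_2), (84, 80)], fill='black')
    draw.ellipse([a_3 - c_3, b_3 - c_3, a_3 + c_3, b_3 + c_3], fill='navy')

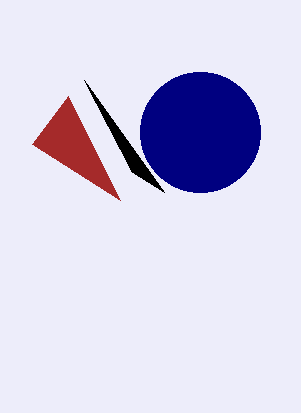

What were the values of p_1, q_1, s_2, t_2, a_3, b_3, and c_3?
p_1 = 32
q_1 = 144
s_2 = 132
t_2 = 172
a_3 = 200
b_3 = 132
c_3 = 60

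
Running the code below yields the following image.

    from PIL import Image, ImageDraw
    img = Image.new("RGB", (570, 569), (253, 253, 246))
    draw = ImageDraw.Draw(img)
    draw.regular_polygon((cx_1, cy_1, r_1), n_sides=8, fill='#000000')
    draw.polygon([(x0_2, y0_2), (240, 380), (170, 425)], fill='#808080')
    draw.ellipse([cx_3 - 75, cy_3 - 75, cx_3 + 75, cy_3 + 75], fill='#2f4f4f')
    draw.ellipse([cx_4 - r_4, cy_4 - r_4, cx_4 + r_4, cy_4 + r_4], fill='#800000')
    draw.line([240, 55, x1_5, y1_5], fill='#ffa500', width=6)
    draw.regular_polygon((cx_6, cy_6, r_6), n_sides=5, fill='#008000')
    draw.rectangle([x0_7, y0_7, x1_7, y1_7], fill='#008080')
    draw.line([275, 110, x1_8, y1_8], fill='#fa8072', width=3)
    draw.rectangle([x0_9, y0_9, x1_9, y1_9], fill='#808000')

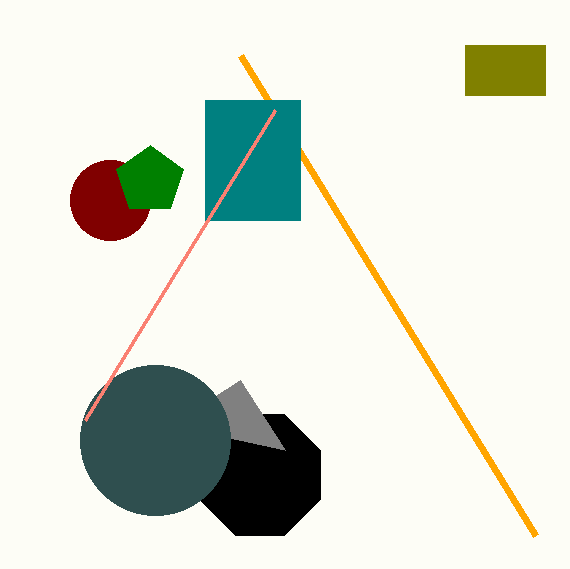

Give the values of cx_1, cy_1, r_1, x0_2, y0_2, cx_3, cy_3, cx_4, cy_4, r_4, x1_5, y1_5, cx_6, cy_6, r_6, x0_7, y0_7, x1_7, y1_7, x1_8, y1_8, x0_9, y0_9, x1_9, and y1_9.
cx_1 = 260; cy_1 = 475; r_1 = 65; x0_2 = 285; y0_2 = 450; cx_3 = 155; cy_3 = 440; cx_4 = 110; cy_4 = 200; r_4 = 40; x1_5 = 535; y1_5 = 535; cx_6 = 150; cy_6 = 180; r_6 = 35; x0_7 = 205; y0_7 = 100; x1_7 = 300; y1_7 = 220; x1_8 = 85; y1_8 = 420; x0_9 = 465; y0_9 = 45; x1_9 = 545; y1_9 = 95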